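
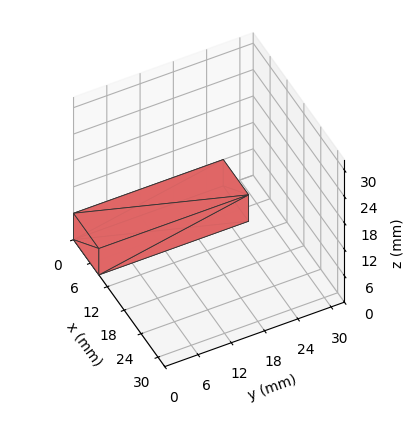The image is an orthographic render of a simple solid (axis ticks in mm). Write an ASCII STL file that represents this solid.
Reading the render: the shape is a rectangular box, roughly 9 × 27 mm footprint and 6 mm tall (dimensions read to the nearest mm from the axis ticks). For the STL, each face is triangulated and given an outward normal.

solid part
  facet normal 0.0000 0.0000 -1.0000
    outer loop
      vertex 9.0 27.0 0.0
      vertex 9.0 0.0 0.0
      vertex 0.0 0.0 0.0
    endloop
  endfacet
  facet normal 0.0000 0.0000 -1.0000
    outer loop
      vertex 0.0 27.0 0.0
      vertex 9.0 27.0 0.0
      vertex 0.0 0.0 0.0
    endloop
  endfacet
  facet normal 0.0000 0.0000 1.0000
    outer loop
      vertex 0.0 0.0 6.0
      vertex 9.0 0.0 6.0
      vertex 9.0 27.0 6.0
    endloop
  endfacet
  facet normal 0.0000 0.0000 1.0000
    outer loop
      vertex 0.0 0.0 6.0
      vertex 9.0 27.0 6.0
      vertex 0.0 27.0 6.0
    endloop
  endfacet
  facet normal 0.0000 -1.0000 0.0000
    outer loop
      vertex 0.0 0.0 0.0
      vertex 9.0 0.0 0.0
      vertex 9.0 0.0 6.0
    endloop
  endfacet
  facet normal 0.0000 -1.0000 0.0000
    outer loop
      vertex 0.0 0.0 0.0
      vertex 9.0 0.0 6.0
      vertex 0.0 0.0 6.0
    endloop
  endfacet
  facet normal 0.0000 1.0000 0.0000
    outer loop
      vertex 9.0 27.0 6.0
      vertex 9.0 27.0 0.0
      vertex 0.0 27.0 0.0
    endloop
  endfacet
  facet normal 0.0000 1.0000 0.0000
    outer loop
      vertex 0.0 27.0 6.0
      vertex 9.0 27.0 6.0
      vertex 0.0 27.0 0.0
    endloop
  endfacet
  facet normal -1.0000 0.0000 0.0000
    outer loop
      vertex 0.0 27.0 6.0
      vertex 0.0 27.0 0.0
      vertex 0.0 0.0 0.0
    endloop
  endfacet
  facet normal -1.0000 0.0000 0.0000
    outer loop
      vertex 0.0 0.0 6.0
      vertex 0.0 27.0 6.0
      vertex 0.0 0.0 0.0
    endloop
  endfacet
  facet normal 1.0000 0.0000 0.0000
    outer loop
      vertex 9.0 0.0 0.0
      vertex 9.0 27.0 0.0
      vertex 9.0 27.0 6.0
    endloop
  endfacet
  facet normal 1.0000 0.0000 0.0000
    outer loop
      vertex 9.0 0.0 0.0
      vertex 9.0 27.0 6.0
      vertex 9.0 0.0 6.0
    endloop
  endfacet
endsolid part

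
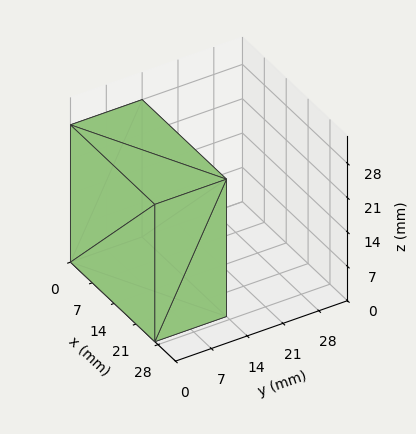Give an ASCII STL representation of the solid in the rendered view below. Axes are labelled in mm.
Reading the render: the shape is a rectangular box, roughly 27 × 14 mm footprint and 28 mm tall (dimensions read to the nearest mm from the axis ticks). For the STL, each face is triangulated and given an outward normal.

solid part
  facet normal 0.0000 0.0000 -1.0000
    outer loop
      vertex 27.000 14.000 0.000
      vertex 27.000 0.000 0.000
      vertex 0.000 0.000 0.000
    endloop
  endfacet
  facet normal 0.0000 0.0000 -1.0000
    outer loop
      vertex 0.000 14.000 0.000
      vertex 27.000 14.000 0.000
      vertex 0.000 0.000 0.000
    endloop
  endfacet
  facet normal 0.0000 0.0000 1.0000
    outer loop
      vertex 0.000 0.000 28.000
      vertex 27.000 0.000 28.000
      vertex 27.000 14.000 28.000
    endloop
  endfacet
  facet normal 0.0000 0.0000 1.0000
    outer loop
      vertex 0.000 0.000 28.000
      vertex 27.000 14.000 28.000
      vertex 0.000 14.000 28.000
    endloop
  endfacet
  facet normal 0.0000 -1.0000 0.0000
    outer loop
      vertex 0.000 0.000 0.000
      vertex 27.000 0.000 0.000
      vertex 27.000 0.000 28.000
    endloop
  endfacet
  facet normal 0.0000 -1.0000 0.0000
    outer loop
      vertex 0.000 0.000 0.000
      vertex 27.000 0.000 28.000
      vertex 0.000 0.000 28.000
    endloop
  endfacet
  facet normal 0.0000 1.0000 0.0000
    outer loop
      vertex 27.000 14.000 28.000
      vertex 27.000 14.000 0.000
      vertex 0.000 14.000 0.000
    endloop
  endfacet
  facet normal 0.0000 1.0000 0.0000
    outer loop
      vertex 0.000 14.000 28.000
      vertex 27.000 14.000 28.000
      vertex 0.000 14.000 0.000
    endloop
  endfacet
  facet normal -1.0000 0.0000 0.0000
    outer loop
      vertex 0.000 14.000 28.000
      vertex 0.000 14.000 0.000
      vertex 0.000 0.000 0.000
    endloop
  endfacet
  facet normal -1.0000 0.0000 0.0000
    outer loop
      vertex 0.000 0.000 28.000
      vertex 0.000 14.000 28.000
      vertex 0.000 0.000 0.000
    endloop
  endfacet
  facet normal 1.0000 0.0000 0.0000
    outer loop
      vertex 27.000 0.000 0.000
      vertex 27.000 14.000 0.000
      vertex 27.000 14.000 28.000
    endloop
  endfacet
  facet normal 1.0000 0.0000 0.0000
    outer loop
      vertex 27.000 0.000 0.000
      vertex 27.000 14.000 28.000
      vertex 27.000 0.000 28.000
    endloop
  endfacet
endsolid part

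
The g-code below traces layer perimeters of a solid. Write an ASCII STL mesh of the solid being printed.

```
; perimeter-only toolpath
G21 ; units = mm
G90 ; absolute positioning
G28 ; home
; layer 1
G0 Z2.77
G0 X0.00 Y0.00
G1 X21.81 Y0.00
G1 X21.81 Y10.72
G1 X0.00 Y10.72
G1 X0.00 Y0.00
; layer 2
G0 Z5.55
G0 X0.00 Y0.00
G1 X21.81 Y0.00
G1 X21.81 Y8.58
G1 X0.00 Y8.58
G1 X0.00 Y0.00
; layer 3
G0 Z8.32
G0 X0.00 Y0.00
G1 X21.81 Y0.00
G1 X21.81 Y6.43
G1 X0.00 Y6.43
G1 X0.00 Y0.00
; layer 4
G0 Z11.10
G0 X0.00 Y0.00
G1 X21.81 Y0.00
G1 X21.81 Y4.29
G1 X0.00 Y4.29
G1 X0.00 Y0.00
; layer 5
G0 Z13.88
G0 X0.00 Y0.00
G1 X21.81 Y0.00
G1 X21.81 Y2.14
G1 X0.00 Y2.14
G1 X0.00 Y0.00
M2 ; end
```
solid part
  facet normal 0.0000 0.0000 -1.0000
    outer loop
      vertex 21.81 12.87 0.00
      vertex 21.81 0.00 0.00
      vertex 0.00 0.00 0.00
    endloop
  endfacet
  facet normal 0.0000 0.0000 -1.0000
    outer loop
      vertex 0.00 12.87 0.00
      vertex 21.81 12.87 0.00
      vertex 0.00 0.00 0.00
    endloop
  endfacet
  facet normal 0.0000 -1.0000 0.0000
    outer loop
      vertex 0.00 0.00 0.00
      vertex 21.81 0.00 0.00
      vertex 21.81 0.00 16.65
    endloop
  endfacet
  facet normal 0.0000 -1.0000 0.0000
    outer loop
      vertex 0.00 0.00 0.00
      vertex 21.81 0.00 16.65
      vertex 0.00 0.00 16.65
    endloop
  endfacet
  facet normal 0.0000 0.7912 0.6116
    outer loop
      vertex 0.00 0.00 16.65
      vertex 21.81 0.00 16.65
      vertex 21.81 12.87 0.00
    endloop
  endfacet
  facet normal 0.0000 0.7912 0.6116
    outer loop
      vertex 0.00 0.00 16.65
      vertex 21.81 12.87 0.00
      vertex 0.00 12.87 0.00
    endloop
  endfacet
  facet normal -1.0000 0.0000 0.0000
    outer loop
      vertex 0.00 0.00 16.65
      vertex 0.00 12.87 0.00
      vertex 0.00 0.00 0.00
    endloop
  endfacet
  facet normal 1.0000 0.0000 0.0000
    outer loop
      vertex 21.81 0.00 0.00
      vertex 21.81 12.87 0.00
      vertex 21.81 0.00 16.65
    endloop
  endfacet
endsolid part

The G0 Z moves step by Δz≈2.77 mm. The G1 loops shrink linearly with z, so the solid tapers from its base footprint up to z≈16.6. Closing with a flat bottom cap and the tapered top and triangulating gives 8 facets — a wedge (ramp): 21.8 × 12.9 mm base, rising to 16.6 mm along the y=0 edge and sloping linearly to z=0 at y=12.9.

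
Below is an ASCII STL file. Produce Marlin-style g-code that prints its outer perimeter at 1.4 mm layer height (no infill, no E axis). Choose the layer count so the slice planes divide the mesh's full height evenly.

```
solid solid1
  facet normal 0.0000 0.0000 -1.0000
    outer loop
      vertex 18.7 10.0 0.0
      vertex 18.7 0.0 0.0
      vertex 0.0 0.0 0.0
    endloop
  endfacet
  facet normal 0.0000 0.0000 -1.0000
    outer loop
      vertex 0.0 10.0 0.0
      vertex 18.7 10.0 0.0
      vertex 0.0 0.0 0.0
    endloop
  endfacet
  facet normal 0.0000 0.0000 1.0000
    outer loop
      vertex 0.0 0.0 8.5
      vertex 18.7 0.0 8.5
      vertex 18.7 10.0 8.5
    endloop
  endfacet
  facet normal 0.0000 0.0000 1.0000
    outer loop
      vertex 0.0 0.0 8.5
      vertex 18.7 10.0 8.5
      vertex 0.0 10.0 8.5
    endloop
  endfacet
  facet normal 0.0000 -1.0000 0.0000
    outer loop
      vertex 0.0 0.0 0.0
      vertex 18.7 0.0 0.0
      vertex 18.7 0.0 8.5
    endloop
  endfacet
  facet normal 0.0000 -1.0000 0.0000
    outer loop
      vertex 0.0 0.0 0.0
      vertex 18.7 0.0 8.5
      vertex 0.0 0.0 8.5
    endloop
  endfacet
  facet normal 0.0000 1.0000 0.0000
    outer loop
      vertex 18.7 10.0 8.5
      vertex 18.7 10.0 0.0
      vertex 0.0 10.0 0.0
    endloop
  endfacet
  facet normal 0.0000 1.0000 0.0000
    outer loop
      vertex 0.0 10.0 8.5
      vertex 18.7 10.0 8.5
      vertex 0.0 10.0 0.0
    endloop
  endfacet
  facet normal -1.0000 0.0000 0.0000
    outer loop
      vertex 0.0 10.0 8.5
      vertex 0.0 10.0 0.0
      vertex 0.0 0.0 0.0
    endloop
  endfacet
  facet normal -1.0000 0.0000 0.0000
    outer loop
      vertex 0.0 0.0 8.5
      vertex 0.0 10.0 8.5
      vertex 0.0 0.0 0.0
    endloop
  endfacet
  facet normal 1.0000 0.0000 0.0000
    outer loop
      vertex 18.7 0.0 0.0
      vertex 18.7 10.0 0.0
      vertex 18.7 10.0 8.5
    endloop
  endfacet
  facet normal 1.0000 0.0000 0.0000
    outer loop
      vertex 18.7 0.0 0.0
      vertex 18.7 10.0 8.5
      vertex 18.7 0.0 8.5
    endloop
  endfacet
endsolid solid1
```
; perimeter-only toolpath
G21 ; units = mm
G90 ; absolute positioning
G28 ; home
; layer 1
G0 Z1.4
G0 X0.0 Y0.0
G1 X18.7 Y0.0
G1 X18.7 Y10.0
G1 X0.0 Y10.0
G1 X0.0 Y0.0
; layer 2
G0 Z2.8
G0 X0.0 Y0.0
G1 X18.7 Y0.0
G1 X18.7 Y10.0
G1 X0.0 Y10.0
G1 X0.0 Y0.0
; layer 3
G0 Z4.2
G0 X0.0 Y0.0
G1 X18.7 Y0.0
G1 X18.7 Y10.0
G1 X0.0 Y10.0
G1 X0.0 Y0.0
; layer 4
G0 Z5.7
G0 X0.0 Y0.0
G1 X18.7 Y0.0
G1 X18.7 Y10.0
G1 X0.0 Y10.0
G1 X0.0 Y0.0
; layer 5
G0 Z7.1
G0 X0.0 Y0.0
G1 X18.7 Y0.0
G1 X18.7 Y10.0
G1 X0.0 Y10.0
G1 X0.0 Y0.0
; layer 6
G0 Z8.5
G0 X0.0 Y0.0
G1 X18.7 Y0.0
G1 X18.7 Y10.0
G1 X0.0 Y10.0
G1 X0.0 Y0.0
M2 ; end

The solid is a rectangular box, roughly 18.7 × 10 mm footprint and 8.5 mm tall. Slicing at Δz = 1.4 mm — 6 equal slices spanning the solid's height, so layer i sits at z = i·h/6 — gives 6 non-empty perimeters. Each is a 4-segment closed polygon; G0 lifts to the layer z and rapids to the start vertex, then G1 traces the edges.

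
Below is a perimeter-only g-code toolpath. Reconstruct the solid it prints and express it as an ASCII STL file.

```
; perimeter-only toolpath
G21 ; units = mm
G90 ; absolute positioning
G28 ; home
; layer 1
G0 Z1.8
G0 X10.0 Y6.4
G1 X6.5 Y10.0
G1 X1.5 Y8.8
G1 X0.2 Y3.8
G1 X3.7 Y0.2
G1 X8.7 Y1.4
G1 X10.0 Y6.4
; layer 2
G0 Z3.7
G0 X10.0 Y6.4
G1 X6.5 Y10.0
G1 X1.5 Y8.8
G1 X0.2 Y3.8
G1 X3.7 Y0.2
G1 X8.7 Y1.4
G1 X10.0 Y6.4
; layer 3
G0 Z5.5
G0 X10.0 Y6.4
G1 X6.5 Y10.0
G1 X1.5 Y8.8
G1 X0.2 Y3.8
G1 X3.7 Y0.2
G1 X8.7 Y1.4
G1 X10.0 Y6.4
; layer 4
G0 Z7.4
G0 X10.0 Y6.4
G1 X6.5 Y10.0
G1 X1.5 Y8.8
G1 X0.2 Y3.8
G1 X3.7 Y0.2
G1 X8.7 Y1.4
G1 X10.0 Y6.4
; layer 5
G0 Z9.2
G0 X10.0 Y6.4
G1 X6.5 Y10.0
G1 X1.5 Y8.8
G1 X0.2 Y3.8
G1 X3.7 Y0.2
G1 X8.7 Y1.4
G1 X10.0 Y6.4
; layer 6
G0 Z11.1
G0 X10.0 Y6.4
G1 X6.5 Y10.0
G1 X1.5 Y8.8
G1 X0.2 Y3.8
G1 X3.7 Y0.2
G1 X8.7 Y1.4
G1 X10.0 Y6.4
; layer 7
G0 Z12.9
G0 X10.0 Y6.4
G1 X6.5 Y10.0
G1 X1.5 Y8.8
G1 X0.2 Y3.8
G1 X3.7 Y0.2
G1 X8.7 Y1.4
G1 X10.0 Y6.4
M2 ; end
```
solid part
  facet normal 0.0000 0.0000 -1.0000
    outer loop
      vertex 1.5 8.8 0.0
      vertex 6.5 10.0 0.0
      vertex 10.0 6.4 0.0
    endloop
  endfacet
  facet normal 0.0000 0.0000 -1.0000
    outer loop
      vertex 0.2 3.8 0.0
      vertex 1.5 8.8 0.0
      vertex 10.0 6.4 0.0
    endloop
  endfacet
  facet normal 0.0000 0.0000 -1.0000
    outer loop
      vertex 3.7 0.2 0.0
      vertex 0.2 3.8 0.0
      vertex 10.0 6.4 0.0
    endloop
  endfacet
  facet normal 0.0000 0.0000 -1.0000
    outer loop
      vertex 8.7 1.4 0.0
      vertex 3.7 0.2 0.0
      vertex 10.0 6.4 0.0
    endloop
  endfacet
  facet normal 0.0000 0.0000 1.0000
    outer loop
      vertex 10.0 6.4 12.9
      vertex 6.5 10.0 12.9
      vertex 1.5 8.8 12.9
    endloop
  endfacet
  facet normal 0.0000 0.0000 1.0000
    outer loop
      vertex 10.0 6.4 12.9
      vertex 1.5 8.8 12.9
      vertex 0.2 3.8 12.9
    endloop
  endfacet
  facet normal 0.0000 0.0000 1.0000
    outer loop
      vertex 10.0 6.4 12.9
      vertex 0.2 3.8 12.9
      vertex 3.7 0.2 12.9
    endloop
  endfacet
  facet normal 0.0000 0.0000 1.0000
    outer loop
      vertex 10.0 6.4 12.9
      vertex 3.7 0.2 12.9
      vertex 8.7 1.4 12.9
    endloop
  endfacet
  facet normal 0.7170 0.6971 0.0000
    outer loop
      vertex 10.0 6.4 0.0
      vertex 6.5 10.0 0.0
      vertex 6.5 10.0 12.9
    endloop
  endfacet
  facet normal 0.7170 0.6971 0.0000
    outer loop
      vertex 10.0 6.4 0.0
      vertex 6.5 10.0 12.9
      vertex 10.0 6.4 12.9
    endloop
  endfacet
  facet normal -0.2334 0.9724 0.0000
    outer loop
      vertex 6.5 10.0 0.0
      vertex 1.5 8.8 0.0
      vertex 1.5 8.8 12.9
    endloop
  endfacet
  facet normal -0.2334 0.9724 0.0000
    outer loop
      vertex 6.5 10.0 0.0
      vertex 1.5 8.8 12.9
      vertex 6.5 10.0 12.9
    endloop
  endfacet
  facet normal -0.9678 0.2516 0.0000
    outer loop
      vertex 1.5 8.8 0.0
      vertex 0.2 3.8 0.0
      vertex 0.2 3.8 12.9
    endloop
  endfacet
  facet normal -0.9678 0.2516 0.0000
    outer loop
      vertex 1.5 8.8 0.0
      vertex 0.2 3.8 12.9
      vertex 1.5 8.8 12.9
    endloop
  endfacet
  facet normal -0.7170 -0.6971 0.0000
    outer loop
      vertex 0.2 3.8 0.0
      vertex 3.7 0.2 0.0
      vertex 3.7 0.2 12.9
    endloop
  endfacet
  facet normal -0.7170 -0.6971 0.0000
    outer loop
      vertex 0.2 3.8 0.0
      vertex 3.7 0.2 12.9
      vertex 0.2 3.8 12.9
    endloop
  endfacet
  facet normal 0.2334 -0.9724 0.0000
    outer loop
      vertex 3.7 0.2 0.0
      vertex 8.7 1.4 0.0
      vertex 8.7 1.4 12.9
    endloop
  endfacet
  facet normal 0.2334 -0.9724 0.0000
    outer loop
      vertex 3.7 0.2 0.0
      vertex 8.7 1.4 12.9
      vertex 3.7 0.2 12.9
    endloop
  endfacet
  facet normal 0.9678 -0.2516 0.0000
    outer loop
      vertex 8.7 1.4 0.0
      vertex 10.0 6.4 0.0
      vertex 10.0 6.4 12.9
    endloop
  endfacet
  facet normal 0.9678 -0.2516 0.0000
    outer loop
      vertex 8.7 1.4 0.0
      vertex 10.0 6.4 12.9
      vertex 8.7 1.4 12.9
    endloop
  endfacet
endsolid part

The G0 Z moves step by Δz≈1.8 mm. Every layer's G1 loop is the same polygon, so the solid is a straight extrusion of it from z=0 to z≈12.9. Closing with flat bottom and top caps and triangulating gives 20 facets — a regular 6-sided prism (a cylinder approximated with 6 flat sides), circumscribed radius ≈ 5.1 mm, height ≈ 12.9 mm.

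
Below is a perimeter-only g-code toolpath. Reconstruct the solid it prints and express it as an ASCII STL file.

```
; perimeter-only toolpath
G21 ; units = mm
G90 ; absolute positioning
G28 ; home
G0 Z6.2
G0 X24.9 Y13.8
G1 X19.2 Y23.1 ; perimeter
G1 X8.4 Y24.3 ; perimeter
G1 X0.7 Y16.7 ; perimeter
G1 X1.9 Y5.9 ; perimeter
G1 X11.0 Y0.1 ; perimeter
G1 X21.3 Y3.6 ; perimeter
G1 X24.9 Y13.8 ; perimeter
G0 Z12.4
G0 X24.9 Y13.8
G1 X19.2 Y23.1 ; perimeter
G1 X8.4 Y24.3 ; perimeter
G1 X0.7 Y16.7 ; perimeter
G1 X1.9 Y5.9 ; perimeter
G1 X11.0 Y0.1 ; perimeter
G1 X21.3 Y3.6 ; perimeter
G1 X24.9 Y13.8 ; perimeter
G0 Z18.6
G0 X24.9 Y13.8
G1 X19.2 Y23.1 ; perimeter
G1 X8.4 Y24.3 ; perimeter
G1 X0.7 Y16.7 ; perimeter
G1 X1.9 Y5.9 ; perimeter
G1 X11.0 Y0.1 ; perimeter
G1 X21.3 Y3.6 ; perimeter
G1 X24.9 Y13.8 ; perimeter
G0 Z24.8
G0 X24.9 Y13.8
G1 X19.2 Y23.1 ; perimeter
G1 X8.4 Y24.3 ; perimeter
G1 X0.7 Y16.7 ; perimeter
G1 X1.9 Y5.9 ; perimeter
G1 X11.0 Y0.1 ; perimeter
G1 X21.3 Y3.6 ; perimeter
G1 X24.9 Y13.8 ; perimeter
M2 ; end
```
solid part
  facet normal 0.0000 0.0000 -1.0000
    outer loop
      vertex 8.4 24.3 0.0
      vertex 19.2 23.1 0.0
      vertex 24.9 13.8 0.0
    endloop
  endfacet
  facet normal 0.0000 0.0000 -1.0000
    outer loop
      vertex 0.7 16.7 0.0
      vertex 8.4 24.3 0.0
      vertex 24.9 13.8 0.0
    endloop
  endfacet
  facet normal 0.0000 0.0000 -1.0000
    outer loop
      vertex 1.9 5.9 0.0
      vertex 0.7 16.7 0.0
      vertex 24.9 13.8 0.0
    endloop
  endfacet
  facet normal 0.0000 0.0000 -1.0000
    outer loop
      vertex 11.0 0.1 0.0
      vertex 1.9 5.9 0.0
      vertex 24.9 13.8 0.0
    endloop
  endfacet
  facet normal 0.0000 0.0000 -1.0000
    outer loop
      vertex 21.3 3.6 0.0
      vertex 11.0 0.1 0.0
      vertex 24.9 13.8 0.0
    endloop
  endfacet
  facet normal 0.0000 0.0000 1.0000
    outer loop
      vertex 24.9 13.8 24.8
      vertex 19.2 23.1 24.8
      vertex 8.4 24.3 24.8
    endloop
  endfacet
  facet normal 0.0000 0.0000 1.0000
    outer loop
      vertex 24.9 13.8 24.8
      vertex 8.4 24.3 24.8
      vertex 0.7 16.7 24.8
    endloop
  endfacet
  facet normal 0.0000 0.0000 1.0000
    outer loop
      vertex 24.9 13.8 24.8
      vertex 0.7 16.7 24.8
      vertex 1.9 5.9 24.8
    endloop
  endfacet
  facet normal 0.0000 0.0000 1.0000
    outer loop
      vertex 24.9 13.8 24.8
      vertex 1.9 5.9 24.8
      vertex 11.0 0.1 24.8
    endloop
  endfacet
  facet normal 0.0000 0.0000 1.0000
    outer loop
      vertex 24.9 13.8 24.8
      vertex 11.0 0.1 24.8
      vertex 21.3 3.6 24.8
    endloop
  endfacet
  facet normal 0.8526 0.5226 0.0000
    outer loop
      vertex 24.9 13.8 0.0
      vertex 19.2 23.1 0.0
      vertex 19.2 23.1 24.8
    endloop
  endfacet
  facet normal 0.8526 0.5226 0.0000
    outer loop
      vertex 24.9 13.8 0.0
      vertex 19.2 23.1 24.8
      vertex 24.9 13.8 24.8
    endloop
  endfacet
  facet normal 0.1104 0.9939 0.0000
    outer loop
      vertex 19.2 23.1 0.0
      vertex 8.4 24.3 0.0
      vertex 8.4 24.3 24.8
    endloop
  endfacet
  facet normal 0.1104 0.9939 0.0000
    outer loop
      vertex 19.2 23.1 0.0
      vertex 8.4 24.3 24.8
      vertex 19.2 23.1 24.8
    endloop
  endfacet
  facet normal -0.7025 0.7117 0.0000
    outer loop
      vertex 8.4 24.3 0.0
      vertex 0.7 16.7 0.0
      vertex 0.7 16.7 24.8
    endloop
  endfacet
  facet normal -0.7025 0.7117 0.0000
    outer loop
      vertex 8.4 24.3 0.0
      vertex 0.7 16.7 24.8
      vertex 8.4 24.3 24.8
    endloop
  endfacet
  facet normal -0.9939 -0.1104 0.0000
    outer loop
      vertex 0.7 16.7 0.0
      vertex 1.9 5.9 0.0
      vertex 1.9 5.9 24.8
    endloop
  endfacet
  facet normal -0.9939 -0.1104 0.0000
    outer loop
      vertex 0.7 16.7 0.0
      vertex 1.9 5.9 24.8
      vertex 0.7 16.7 24.8
    endloop
  endfacet
  facet normal -0.5375 -0.8433 0.0000
    outer loop
      vertex 1.9 5.9 0.0
      vertex 11.0 0.1 0.0
      vertex 11.0 0.1 24.8
    endloop
  endfacet
  facet normal -0.5375 -0.8433 0.0000
    outer loop
      vertex 1.9 5.9 0.0
      vertex 11.0 0.1 24.8
      vertex 1.9 5.9 24.8
    endloop
  endfacet
  facet normal 0.3217 -0.9468 0.0000
    outer loop
      vertex 11.0 0.1 0.0
      vertex 21.3 3.6 0.0
      vertex 21.3 3.6 24.8
    endloop
  endfacet
  facet normal 0.3217 -0.9468 0.0000
    outer loop
      vertex 11.0 0.1 0.0
      vertex 21.3 3.6 24.8
      vertex 11.0 0.1 24.8
    endloop
  endfacet
  facet normal 0.9430 -0.3328 0.0000
    outer loop
      vertex 21.3 3.6 0.0
      vertex 24.9 13.8 0.0
      vertex 24.9 13.8 24.8
    endloop
  endfacet
  facet normal 0.9430 -0.3328 0.0000
    outer loop
      vertex 21.3 3.6 0.0
      vertex 24.9 13.8 24.8
      vertex 21.3 3.6 24.8
    endloop
  endfacet
endsolid part

The G0 Z moves step by Δz≈6.2 mm. Every layer's G1 loop is the same polygon, so the solid is a straight extrusion of it from z=0 to z≈24.8. Closing with flat bottom and top caps and triangulating gives 24 facets — a regular 7-sided prism (a cylinder approximated with 7 flat sides), circumscribed radius ≈ 12.5 mm, height ≈ 24.8 mm.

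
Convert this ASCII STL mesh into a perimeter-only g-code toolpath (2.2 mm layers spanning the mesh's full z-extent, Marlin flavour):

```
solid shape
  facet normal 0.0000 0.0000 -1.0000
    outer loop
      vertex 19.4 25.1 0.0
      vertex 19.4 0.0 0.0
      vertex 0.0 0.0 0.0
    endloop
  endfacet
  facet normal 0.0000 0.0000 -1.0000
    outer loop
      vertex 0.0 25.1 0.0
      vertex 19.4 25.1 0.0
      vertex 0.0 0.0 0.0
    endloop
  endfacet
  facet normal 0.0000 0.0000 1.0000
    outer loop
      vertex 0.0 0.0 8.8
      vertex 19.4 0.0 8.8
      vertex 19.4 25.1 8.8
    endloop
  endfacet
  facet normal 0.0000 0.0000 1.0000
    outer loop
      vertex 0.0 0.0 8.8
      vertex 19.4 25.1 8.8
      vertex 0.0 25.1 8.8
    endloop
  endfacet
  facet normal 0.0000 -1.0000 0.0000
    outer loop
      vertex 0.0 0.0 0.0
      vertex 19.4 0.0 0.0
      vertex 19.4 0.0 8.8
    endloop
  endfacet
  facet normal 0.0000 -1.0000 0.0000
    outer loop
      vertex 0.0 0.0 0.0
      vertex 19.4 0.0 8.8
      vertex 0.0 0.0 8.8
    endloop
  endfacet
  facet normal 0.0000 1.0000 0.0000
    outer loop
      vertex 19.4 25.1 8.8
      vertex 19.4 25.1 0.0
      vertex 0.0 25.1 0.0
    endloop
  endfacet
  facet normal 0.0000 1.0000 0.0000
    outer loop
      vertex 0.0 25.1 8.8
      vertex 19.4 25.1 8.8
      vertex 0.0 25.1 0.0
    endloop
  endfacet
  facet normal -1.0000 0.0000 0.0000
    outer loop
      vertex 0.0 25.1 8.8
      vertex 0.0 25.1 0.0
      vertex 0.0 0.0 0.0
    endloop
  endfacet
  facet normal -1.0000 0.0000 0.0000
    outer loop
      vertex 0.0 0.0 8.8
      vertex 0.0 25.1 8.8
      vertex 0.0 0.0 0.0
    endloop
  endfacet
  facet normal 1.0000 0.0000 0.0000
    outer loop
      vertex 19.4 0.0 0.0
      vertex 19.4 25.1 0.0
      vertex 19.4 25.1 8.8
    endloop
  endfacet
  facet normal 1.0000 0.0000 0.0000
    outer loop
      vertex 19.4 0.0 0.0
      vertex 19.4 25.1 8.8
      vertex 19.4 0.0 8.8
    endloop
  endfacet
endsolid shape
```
; perimeter-only toolpath
G21 ; units = mm
G90 ; absolute positioning
G28 ; home
; layer 1
G0 Z2.2
G0 X0.0 Y0.0
G1 X19.4 Y0.0
G1 X19.4 Y25.1
G1 X0.0 Y25.1
G1 X0.0 Y0.0
; layer 2
G0 Z4.4
G0 X0.0 Y0.0
G1 X19.4 Y0.0
G1 X19.4 Y25.1
G1 X0.0 Y25.1
G1 X0.0 Y0.0
; layer 3
G0 Z6.6
G0 X0.0 Y0.0
G1 X19.4 Y0.0
G1 X19.4 Y25.1
G1 X0.0 Y25.1
G1 X0.0 Y0.0
; layer 4
G0 Z8.8
G0 X0.0 Y0.0
G1 X19.4 Y0.0
G1 X19.4 Y25.1
G1 X0.0 Y25.1
G1 X0.0 Y0.0
M2 ; end

The solid is a rectangular box, roughly 19.4 × 25.1 mm footprint and 8.8 mm tall. Slicing at Δz = 2.2 mm — 4 equal slices spanning the solid's height, so layer i sits at z = i·h/4 — gives 4 non-empty perimeters. Each is a 4-segment closed polygon; G0 lifts to the layer z and rapids to the start vertex, then G1 traces the edges.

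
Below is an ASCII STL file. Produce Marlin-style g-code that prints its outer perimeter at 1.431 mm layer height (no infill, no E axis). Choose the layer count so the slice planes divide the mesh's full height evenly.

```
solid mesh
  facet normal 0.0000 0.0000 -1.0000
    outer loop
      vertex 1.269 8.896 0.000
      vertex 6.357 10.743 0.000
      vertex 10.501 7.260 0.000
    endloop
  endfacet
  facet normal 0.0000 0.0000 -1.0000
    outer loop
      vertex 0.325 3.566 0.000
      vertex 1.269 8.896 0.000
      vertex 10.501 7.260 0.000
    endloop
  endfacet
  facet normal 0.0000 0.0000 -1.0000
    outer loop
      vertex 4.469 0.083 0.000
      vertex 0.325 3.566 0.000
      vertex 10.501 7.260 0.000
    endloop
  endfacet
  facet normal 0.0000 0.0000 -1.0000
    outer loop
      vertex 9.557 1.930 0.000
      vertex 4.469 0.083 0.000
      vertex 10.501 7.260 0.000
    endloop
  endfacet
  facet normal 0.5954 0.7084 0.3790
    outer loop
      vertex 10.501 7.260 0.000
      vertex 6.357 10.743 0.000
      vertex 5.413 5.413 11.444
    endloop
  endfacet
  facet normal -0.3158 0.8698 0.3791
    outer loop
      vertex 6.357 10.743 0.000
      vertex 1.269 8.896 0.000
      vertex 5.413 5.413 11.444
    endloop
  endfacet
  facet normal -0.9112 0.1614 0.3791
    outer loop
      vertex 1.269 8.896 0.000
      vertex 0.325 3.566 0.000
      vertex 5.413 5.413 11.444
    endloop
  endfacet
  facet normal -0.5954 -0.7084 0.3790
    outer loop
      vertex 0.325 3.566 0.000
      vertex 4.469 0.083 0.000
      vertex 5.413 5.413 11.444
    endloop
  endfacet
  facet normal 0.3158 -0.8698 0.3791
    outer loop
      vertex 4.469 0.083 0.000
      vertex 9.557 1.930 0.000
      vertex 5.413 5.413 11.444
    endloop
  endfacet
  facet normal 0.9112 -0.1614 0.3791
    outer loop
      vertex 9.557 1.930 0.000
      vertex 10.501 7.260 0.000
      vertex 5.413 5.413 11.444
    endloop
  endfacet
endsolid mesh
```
; perimeter-only toolpath
G21 ; units = mm
G90 ; absolute positioning
G28 ; home
; layer 1
G0 Z1.431
G0 X9.865 Y7.029
G1 X6.239 Y10.077
G1 X1.787 Y8.461
G1 X0.961 Y3.797
G1 X4.587 Y0.749
G1 X9.039 Y2.365
G1 X9.865 Y7.029
; layer 2
G0 Z2.861
G0 X9.229 Y6.798
G1 X6.121 Y9.410
G1 X2.305 Y8.025
G1 X1.597 Y4.028
G1 X4.705 Y1.415
G1 X8.521 Y2.801
G1 X9.229 Y6.798
; layer 3
G0 Z4.292
G0 X8.593 Y6.567
G1 X6.003 Y8.744
G1 X2.823 Y7.590
G1 X2.233 Y4.259
G1 X4.823 Y2.082
G1 X8.003 Y3.236
G1 X8.593 Y6.567
; layer 4
G0 Z5.722
G0 X7.957 Y6.337
G1 X5.885 Y8.078
G1 X3.341 Y7.155
G1 X2.869 Y4.489
G1 X4.941 Y2.748
G1 X7.485 Y3.671
G1 X7.957 Y6.337
; layer 5
G0 Z7.153
G0 X7.321 Y6.106
G1 X5.767 Y7.412
G1 X3.859 Y6.719
G1 X3.505 Y4.720
G1 X5.059 Y3.414
G1 X6.967 Y4.107
G1 X7.321 Y6.106
; layer 6
G0 Z8.583
G0 X6.685 Y5.875
G1 X5.649 Y6.745
G1 X4.377 Y6.284
G1 X4.141 Y4.951
G1 X5.177 Y4.080
G1 X6.449 Y4.542
G1 X6.685 Y5.875
; layer 7
G0 Z10.014
G0 X6.049 Y5.644
G1 X5.531 Y6.079
G1 X4.895 Y5.848
G1 X4.777 Y5.182
G1 X5.295 Y4.747
G1 X5.931 Y4.978
G1 X6.049 Y5.644
M2 ; end

The solid is a regular 6-sided pyramid, base circumscribed radius ≈ 5.41 mm, apex at z ≈ 11.4 mm. Slicing at Δz = 1.431 mm — 8 equal slices spanning the solid's height, so layer i sits at z = i·h/8 — gives 7 non-empty perimeters. Each is a 6-segment closed polygon; G0 lifts to the layer z and rapids to the start vertex, then G1 traces the edges. The cross-section shrinks linearly with z (the slice at the apex is degenerate and omitted).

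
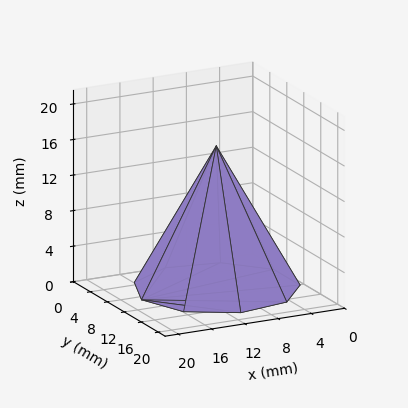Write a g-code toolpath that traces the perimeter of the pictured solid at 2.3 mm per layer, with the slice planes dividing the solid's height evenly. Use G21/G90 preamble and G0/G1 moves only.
Reading the render: the shape is a regular 9-sided pyramid, base circumscribed radius ≈ 9 mm, apex at z ≈ 16 mm (dimensions read to the nearest mm from the axis ticks). For the g-code, the solid's height is divided into equal slices at the stated Δz and each level perimeter traced with G1 moves after a G0 lift.

; perimeter-only toolpath
G21 ; units = mm
G90 ; absolute positioning
G28 ; home
; layer 1
G0 Z2.3
G0 X16.7 Y9.0
G1 X14.9 Y14.0
G1 X10.4 Y16.6
G1 X5.1 Y15.7
G1 X1.7 Y11.7
G1 X1.7 Y6.3
G1 X5.1 Y2.3
G1 X10.4 Y1.4
G1 X14.9 Y4.0
G1 X16.7 Y9.0
; layer 2
G0 Z4.6
G0 X15.4 Y9.0
G1 X13.9 Y13.1
G1 X10.1 Y15.4
G1 X5.8 Y14.6
G1 X2.9 Y11.2
G1 X2.9 Y6.8
G1 X5.8 Y3.4
G1 X10.1 Y2.6
G1 X13.9 Y4.9
G1 X15.4 Y9.0
; layer 3
G0 Z6.9
G0 X14.1 Y9.0
G1 X12.9 Y12.3
G1 X9.9 Y14.1
G1 X6.4 Y13.5
G1 X4.1 Y10.8
G1 X4.1 Y7.2
G1 X6.4 Y4.5
G1 X9.9 Y3.9
G1 X12.9 Y5.7
G1 X14.1 Y9.0
; layer 4
G0 Z9.1
G0 X12.9 Y9.0
G1 X12.0 Y11.5
G1 X9.7 Y12.8
G1 X7.1 Y12.3
G1 X5.4 Y10.3
G1 X5.4 Y7.7
G1 X7.1 Y5.7
G1 X9.7 Y5.2
G1 X12.0 Y6.5
G1 X12.9 Y9.0
; layer 5
G0 Z11.4
G0 X11.6 Y9.0
G1 X11.0 Y10.7
G1 X9.5 Y11.5
G1 X7.7 Y11.2
G1 X6.6 Y9.9
G1 X6.6 Y8.1
G1 X7.7 Y6.8
G1 X9.5 Y6.5
G1 X11.0 Y7.3
G1 X11.6 Y9.0
; layer 6
G0 Z13.7
G0 X10.3 Y9.0
G1 X10.0 Y9.8
G1 X9.2 Y10.3
G1 X8.4 Y10.1
G1 X7.8 Y9.4
G1 X7.8 Y8.6
G1 X8.4 Y7.9
G1 X9.2 Y7.7
G1 X10.0 Y8.2
G1 X10.3 Y9.0
M2 ; end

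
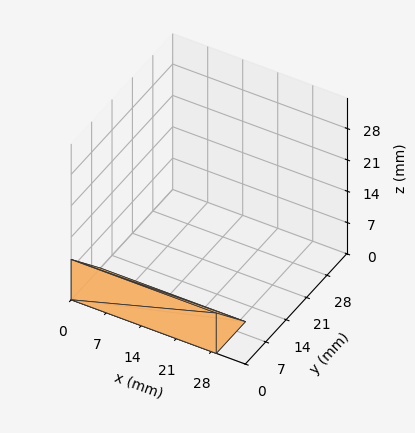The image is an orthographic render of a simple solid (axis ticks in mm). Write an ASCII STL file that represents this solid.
Reading the render: the shape is a wedge (ramp): 29 × 10 mm base, rising to 9 mm along the y=0 edge and sloping linearly to z=0 at y=10 (dimensions read to the nearest mm from the axis ticks). For the STL, each face is triangulated and given an outward normal.

solid part
  facet normal 0.0000 0.0000 -1.0000
    outer loop
      vertex 29.0 10.0 0.0
      vertex 29.0 0.0 0.0
      vertex 0.0 0.0 0.0
    endloop
  endfacet
  facet normal 0.0000 0.0000 -1.0000
    outer loop
      vertex 0.0 10.0 0.0
      vertex 29.0 10.0 0.0
      vertex 0.0 0.0 0.0
    endloop
  endfacet
  facet normal 0.0000 -1.0000 0.0000
    outer loop
      vertex 0.0 0.0 0.0
      vertex 29.0 0.0 0.0
      vertex 29.0 0.0 9.0
    endloop
  endfacet
  facet normal 0.0000 -1.0000 0.0000
    outer loop
      vertex 0.0 0.0 0.0
      vertex 29.0 0.0 9.0
      vertex 0.0 0.0 9.0
    endloop
  endfacet
  facet normal 0.0000 0.6690 0.7433
    outer loop
      vertex 0.0 0.0 9.0
      vertex 29.0 0.0 9.0
      vertex 29.0 10.0 0.0
    endloop
  endfacet
  facet normal 0.0000 0.6690 0.7433
    outer loop
      vertex 0.0 0.0 9.0
      vertex 29.0 10.0 0.0
      vertex 0.0 10.0 0.0
    endloop
  endfacet
  facet normal -1.0000 0.0000 0.0000
    outer loop
      vertex 0.0 0.0 9.0
      vertex 0.0 10.0 0.0
      vertex 0.0 0.0 0.0
    endloop
  endfacet
  facet normal 1.0000 0.0000 0.0000
    outer loop
      vertex 29.0 0.0 0.0
      vertex 29.0 10.0 0.0
      vertex 29.0 0.0 9.0
    endloop
  endfacet
endsolid part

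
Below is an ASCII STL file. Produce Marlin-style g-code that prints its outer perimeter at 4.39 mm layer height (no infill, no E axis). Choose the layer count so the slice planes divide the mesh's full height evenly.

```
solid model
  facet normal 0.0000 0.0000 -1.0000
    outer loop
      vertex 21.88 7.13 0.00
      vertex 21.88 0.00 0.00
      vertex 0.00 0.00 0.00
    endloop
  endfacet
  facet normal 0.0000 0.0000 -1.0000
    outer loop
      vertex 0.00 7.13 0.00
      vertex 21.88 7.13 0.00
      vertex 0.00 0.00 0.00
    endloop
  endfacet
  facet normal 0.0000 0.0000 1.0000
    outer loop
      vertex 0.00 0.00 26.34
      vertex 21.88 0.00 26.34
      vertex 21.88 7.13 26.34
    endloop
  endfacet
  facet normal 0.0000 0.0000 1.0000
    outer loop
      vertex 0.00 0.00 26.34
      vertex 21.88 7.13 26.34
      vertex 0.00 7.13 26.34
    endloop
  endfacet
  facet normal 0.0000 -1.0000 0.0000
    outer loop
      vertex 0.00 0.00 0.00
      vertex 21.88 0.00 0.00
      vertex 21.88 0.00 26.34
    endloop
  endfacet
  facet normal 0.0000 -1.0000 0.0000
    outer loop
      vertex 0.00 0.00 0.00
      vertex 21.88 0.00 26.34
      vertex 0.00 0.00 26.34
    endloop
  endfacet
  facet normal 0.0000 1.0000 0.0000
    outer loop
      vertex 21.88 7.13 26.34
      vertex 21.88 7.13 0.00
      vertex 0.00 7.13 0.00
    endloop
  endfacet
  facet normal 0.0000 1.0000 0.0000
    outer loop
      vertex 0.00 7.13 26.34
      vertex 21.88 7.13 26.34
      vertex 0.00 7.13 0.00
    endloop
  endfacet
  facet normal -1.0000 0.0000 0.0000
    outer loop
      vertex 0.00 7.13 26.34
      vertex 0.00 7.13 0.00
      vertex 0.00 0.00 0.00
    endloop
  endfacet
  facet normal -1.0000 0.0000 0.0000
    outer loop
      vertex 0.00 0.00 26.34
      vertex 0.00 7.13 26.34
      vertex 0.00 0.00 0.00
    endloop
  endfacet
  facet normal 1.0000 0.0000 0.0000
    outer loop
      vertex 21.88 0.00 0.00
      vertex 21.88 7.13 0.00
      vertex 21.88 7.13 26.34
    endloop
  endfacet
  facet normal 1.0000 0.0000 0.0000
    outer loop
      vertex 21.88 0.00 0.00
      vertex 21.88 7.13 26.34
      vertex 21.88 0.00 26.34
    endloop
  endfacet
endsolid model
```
; perimeter-only toolpath
G21 ; units = mm
G90 ; absolute positioning
G28 ; home
; layer 1
G0 Z4.39
G0 X0.00 Y0.00
G1 X21.88 Y0.00
G1 X21.88 Y7.13
G1 X0.00 Y7.13
G1 X0.00 Y0.00
; layer 2
G0 Z8.78
G0 X0.00 Y0.00
G1 X21.88 Y0.00
G1 X21.88 Y7.13
G1 X0.00 Y7.13
G1 X0.00 Y0.00
; layer 3
G0 Z13.17
G0 X0.00 Y0.00
G1 X21.88 Y0.00
G1 X21.88 Y7.13
G1 X0.00 Y7.13
G1 X0.00 Y0.00
; layer 4
G0 Z17.56
G0 X0.00 Y0.00
G1 X21.88 Y0.00
G1 X21.88 Y7.13
G1 X0.00 Y7.13
G1 X0.00 Y0.00
; layer 5
G0 Z21.95
G0 X0.00 Y0.00
G1 X21.88 Y0.00
G1 X21.88 Y7.13
G1 X0.00 Y7.13
G1 X0.00 Y0.00
; layer 6
G0 Z26.34
G0 X0.00 Y0.00
G1 X21.88 Y0.00
G1 X21.88 Y7.13
G1 X0.00 Y7.13
G1 X0.00 Y0.00
M2 ; end

The solid is a rectangular box, roughly 21.9 × 7.13 mm footprint and 26.3 mm tall. Slicing at Δz = 4.39 mm — 6 equal slices spanning the solid's height, so layer i sits at z = i·h/6 — gives 6 non-empty perimeters. Each is a 4-segment closed polygon; G0 lifts to the layer z and rapids to the start vertex, then G1 traces the edges.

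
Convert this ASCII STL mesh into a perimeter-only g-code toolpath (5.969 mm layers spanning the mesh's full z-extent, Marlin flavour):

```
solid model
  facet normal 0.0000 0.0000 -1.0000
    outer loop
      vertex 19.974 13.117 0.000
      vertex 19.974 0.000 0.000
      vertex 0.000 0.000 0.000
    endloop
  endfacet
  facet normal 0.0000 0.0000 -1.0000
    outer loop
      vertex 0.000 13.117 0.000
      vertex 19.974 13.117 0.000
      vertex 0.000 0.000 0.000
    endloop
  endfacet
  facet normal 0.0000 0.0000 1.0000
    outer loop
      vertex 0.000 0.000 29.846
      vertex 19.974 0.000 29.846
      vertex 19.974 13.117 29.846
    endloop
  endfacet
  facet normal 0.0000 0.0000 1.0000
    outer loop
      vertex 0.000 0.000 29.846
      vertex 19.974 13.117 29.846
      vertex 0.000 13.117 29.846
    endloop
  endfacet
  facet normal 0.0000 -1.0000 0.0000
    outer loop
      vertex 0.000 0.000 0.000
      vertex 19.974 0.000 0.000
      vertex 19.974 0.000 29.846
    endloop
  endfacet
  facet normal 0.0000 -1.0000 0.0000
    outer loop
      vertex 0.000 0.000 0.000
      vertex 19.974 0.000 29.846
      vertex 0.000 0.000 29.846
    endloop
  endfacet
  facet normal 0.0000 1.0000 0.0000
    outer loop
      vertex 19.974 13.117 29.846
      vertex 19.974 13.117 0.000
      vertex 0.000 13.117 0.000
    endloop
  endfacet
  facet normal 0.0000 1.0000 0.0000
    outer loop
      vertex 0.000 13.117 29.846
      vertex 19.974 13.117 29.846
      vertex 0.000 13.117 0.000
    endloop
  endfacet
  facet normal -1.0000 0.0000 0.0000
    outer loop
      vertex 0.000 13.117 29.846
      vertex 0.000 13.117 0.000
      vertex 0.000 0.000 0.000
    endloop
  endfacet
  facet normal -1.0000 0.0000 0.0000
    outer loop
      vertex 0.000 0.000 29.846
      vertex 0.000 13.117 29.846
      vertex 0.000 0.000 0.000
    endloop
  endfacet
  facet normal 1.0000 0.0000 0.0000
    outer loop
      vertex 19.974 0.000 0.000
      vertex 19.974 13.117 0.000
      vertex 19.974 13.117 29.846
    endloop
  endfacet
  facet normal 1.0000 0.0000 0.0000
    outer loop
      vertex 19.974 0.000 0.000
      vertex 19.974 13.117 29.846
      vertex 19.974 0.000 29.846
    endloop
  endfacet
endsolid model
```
; perimeter-only toolpath
G21 ; units = mm
G90 ; absolute positioning
G28 ; home
; layer 1
G0 Z5.969
G0 X0.000 Y0.000
G1 X19.974 Y0.000
G1 X19.974 Y13.117
G1 X0.000 Y13.117
G1 X0.000 Y0.000
; layer 2
G0 Z11.938
G0 X0.000 Y0.000
G1 X19.974 Y0.000
G1 X19.974 Y13.117
G1 X0.000 Y13.117
G1 X0.000 Y0.000
; layer 3
G0 Z17.908
G0 X0.000 Y0.000
G1 X19.974 Y0.000
G1 X19.974 Y13.117
G1 X0.000 Y13.117
G1 X0.000 Y0.000
; layer 4
G0 Z23.877
G0 X0.000 Y0.000
G1 X19.974 Y0.000
G1 X19.974 Y13.117
G1 X0.000 Y13.117
G1 X0.000 Y0.000
; layer 5
G0 Z29.846
G0 X0.000 Y0.000
G1 X19.974 Y0.000
G1 X19.974 Y13.117
G1 X0.000 Y13.117
G1 X0.000 Y0.000
M2 ; end

The solid is a rectangular box, roughly 20 × 13.1 mm footprint and 29.8 mm tall. Slicing at Δz = 5.969 mm — 5 equal slices spanning the solid's height, so layer i sits at z = i·h/5 — gives 5 non-empty perimeters. Each is a 4-segment closed polygon; G0 lifts to the layer z and rapids to the start vertex, then G1 traces the edges.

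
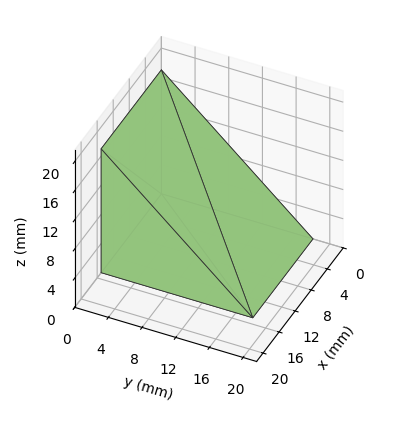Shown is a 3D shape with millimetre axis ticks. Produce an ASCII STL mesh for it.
Reading the render: the shape is a wedge (ramp): 15 × 18 mm base, rising to 17 mm along the y=0 edge and sloping linearly to z=0 at y=18 (dimensions read to the nearest mm from the axis ticks). For the STL, each face is triangulated and given an outward normal.

solid part
  facet normal 0.0000 0.0000 -1.0000
    outer loop
      vertex 15.0 18.0 0.0
      vertex 15.0 0.0 0.0
      vertex 0.0 0.0 0.0
    endloop
  endfacet
  facet normal 0.0000 0.0000 -1.0000
    outer loop
      vertex 0.0 18.0 0.0
      vertex 15.0 18.0 0.0
      vertex 0.0 0.0 0.0
    endloop
  endfacet
  facet normal 0.0000 -1.0000 0.0000
    outer loop
      vertex 0.0 0.0 0.0
      vertex 15.0 0.0 0.0
      vertex 15.0 0.0 17.0
    endloop
  endfacet
  facet normal 0.0000 -1.0000 0.0000
    outer loop
      vertex 0.0 0.0 0.0
      vertex 15.0 0.0 17.0
      vertex 0.0 0.0 17.0
    endloop
  endfacet
  facet normal 0.0000 0.6866 0.7270
    outer loop
      vertex 0.0 0.0 17.0
      vertex 15.0 0.0 17.0
      vertex 15.0 18.0 0.0
    endloop
  endfacet
  facet normal 0.0000 0.6866 0.7270
    outer loop
      vertex 0.0 0.0 17.0
      vertex 15.0 18.0 0.0
      vertex 0.0 18.0 0.0
    endloop
  endfacet
  facet normal -1.0000 0.0000 0.0000
    outer loop
      vertex 0.0 0.0 17.0
      vertex 0.0 18.0 0.0
      vertex 0.0 0.0 0.0
    endloop
  endfacet
  facet normal 1.0000 0.0000 0.0000
    outer loop
      vertex 15.0 0.0 0.0
      vertex 15.0 18.0 0.0
      vertex 15.0 0.0 17.0
    endloop
  endfacet
endsolid part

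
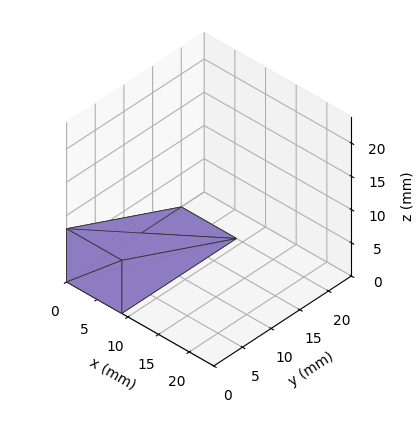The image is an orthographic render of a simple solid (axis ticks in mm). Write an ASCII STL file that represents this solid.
Reading the render: the shape is a wedge (ramp): 9 × 20 mm base, rising to 8 mm along the y=0 edge and sloping linearly to z=0 at y=20 (dimensions read to the nearest mm from the axis ticks). For the STL, each face is triangulated and given an outward normal.

solid part
  facet normal 0.0000 0.0000 -1.0000
    outer loop
      vertex 9.00 20.00 0.00
      vertex 9.00 0.00 0.00
      vertex 0.00 0.00 0.00
    endloop
  endfacet
  facet normal 0.0000 0.0000 -1.0000
    outer loop
      vertex 0.00 20.00 0.00
      vertex 9.00 20.00 0.00
      vertex 0.00 0.00 0.00
    endloop
  endfacet
  facet normal 0.0000 -1.0000 0.0000
    outer loop
      vertex 0.00 0.00 0.00
      vertex 9.00 0.00 0.00
      vertex 9.00 0.00 8.00
    endloop
  endfacet
  facet normal 0.0000 -1.0000 0.0000
    outer loop
      vertex 0.00 0.00 0.00
      vertex 9.00 0.00 8.00
      vertex 0.00 0.00 8.00
    endloop
  endfacet
  facet normal 0.0000 0.3714 0.9285
    outer loop
      vertex 0.00 0.00 8.00
      vertex 9.00 0.00 8.00
      vertex 9.00 20.00 0.00
    endloop
  endfacet
  facet normal 0.0000 0.3714 0.9285
    outer loop
      vertex 0.00 0.00 8.00
      vertex 9.00 20.00 0.00
      vertex 0.00 20.00 0.00
    endloop
  endfacet
  facet normal -1.0000 0.0000 0.0000
    outer loop
      vertex 0.00 0.00 8.00
      vertex 0.00 20.00 0.00
      vertex 0.00 0.00 0.00
    endloop
  endfacet
  facet normal 1.0000 0.0000 0.0000
    outer loop
      vertex 9.00 0.00 0.00
      vertex 9.00 20.00 0.00
      vertex 9.00 0.00 8.00
    endloop
  endfacet
endsolid part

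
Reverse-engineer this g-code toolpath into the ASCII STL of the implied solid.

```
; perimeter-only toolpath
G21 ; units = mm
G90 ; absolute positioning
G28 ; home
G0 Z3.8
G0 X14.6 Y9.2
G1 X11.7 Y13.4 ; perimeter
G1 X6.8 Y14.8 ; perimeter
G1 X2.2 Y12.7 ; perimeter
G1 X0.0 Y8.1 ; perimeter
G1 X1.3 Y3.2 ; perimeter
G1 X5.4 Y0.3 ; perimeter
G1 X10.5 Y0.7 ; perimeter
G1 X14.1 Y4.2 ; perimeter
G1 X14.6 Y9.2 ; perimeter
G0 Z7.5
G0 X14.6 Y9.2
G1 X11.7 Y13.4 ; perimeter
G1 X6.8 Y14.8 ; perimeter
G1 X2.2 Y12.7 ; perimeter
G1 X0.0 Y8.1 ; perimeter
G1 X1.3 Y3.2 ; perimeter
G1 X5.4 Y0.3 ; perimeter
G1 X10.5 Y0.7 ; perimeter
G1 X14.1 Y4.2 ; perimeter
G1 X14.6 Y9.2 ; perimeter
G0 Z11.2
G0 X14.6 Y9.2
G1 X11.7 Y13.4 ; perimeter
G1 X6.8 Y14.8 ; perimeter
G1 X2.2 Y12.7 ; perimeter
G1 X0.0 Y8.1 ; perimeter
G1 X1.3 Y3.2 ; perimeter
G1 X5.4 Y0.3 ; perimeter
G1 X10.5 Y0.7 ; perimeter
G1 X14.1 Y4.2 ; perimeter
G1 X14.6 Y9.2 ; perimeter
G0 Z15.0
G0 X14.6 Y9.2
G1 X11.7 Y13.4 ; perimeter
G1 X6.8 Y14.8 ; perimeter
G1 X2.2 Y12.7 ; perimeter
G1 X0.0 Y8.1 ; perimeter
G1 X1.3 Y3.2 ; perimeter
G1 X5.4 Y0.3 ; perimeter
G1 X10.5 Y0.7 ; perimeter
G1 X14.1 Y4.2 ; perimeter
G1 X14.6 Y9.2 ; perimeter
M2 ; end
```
solid part
  facet normal 0.0000 0.0000 -1.0000
    outer loop
      vertex 6.8 14.8 0.0
      vertex 11.7 13.4 0.0
      vertex 14.6 9.2 0.0
    endloop
  endfacet
  facet normal 0.0000 0.0000 -1.0000
    outer loop
      vertex 2.2 12.7 0.0
      vertex 6.8 14.8 0.0
      vertex 14.6 9.2 0.0
    endloop
  endfacet
  facet normal 0.0000 0.0000 -1.0000
    outer loop
      vertex 0.0 8.1 0.0
      vertex 2.2 12.7 0.0
      vertex 14.6 9.2 0.0
    endloop
  endfacet
  facet normal 0.0000 0.0000 -1.0000
    outer loop
      vertex 1.3 3.2 0.0
      vertex 0.0 8.1 0.0
      vertex 14.6 9.2 0.0
    endloop
  endfacet
  facet normal 0.0000 0.0000 -1.0000
    outer loop
      vertex 5.4 0.3 0.0
      vertex 1.3 3.2 0.0
      vertex 14.6 9.2 0.0
    endloop
  endfacet
  facet normal 0.0000 0.0000 -1.0000
    outer loop
      vertex 10.5 0.7 0.0
      vertex 5.4 0.3 0.0
      vertex 14.6 9.2 0.0
    endloop
  endfacet
  facet normal 0.0000 0.0000 -1.0000
    outer loop
      vertex 14.1 4.2 0.0
      vertex 10.5 0.7 0.0
      vertex 14.6 9.2 0.0
    endloop
  endfacet
  facet normal 0.0000 0.0000 1.0000
    outer loop
      vertex 14.6 9.2 15.0
      vertex 11.7 13.4 15.0
      vertex 6.8 14.8 15.0
    endloop
  endfacet
  facet normal 0.0000 0.0000 1.0000
    outer loop
      vertex 14.6 9.2 15.0
      vertex 6.8 14.8 15.0
      vertex 2.2 12.7 15.0
    endloop
  endfacet
  facet normal 0.0000 0.0000 1.0000
    outer loop
      vertex 14.6 9.2 15.0
      vertex 2.2 12.7 15.0
      vertex 0.0 8.1 15.0
    endloop
  endfacet
  facet normal 0.0000 0.0000 1.0000
    outer loop
      vertex 14.6 9.2 15.0
      vertex 0.0 8.1 15.0
      vertex 1.3 3.2 15.0
    endloop
  endfacet
  facet normal 0.0000 0.0000 1.0000
    outer loop
      vertex 14.6 9.2 15.0
      vertex 1.3 3.2 15.0
      vertex 5.4 0.3 15.0
    endloop
  endfacet
  facet normal 0.0000 0.0000 1.0000
    outer loop
      vertex 14.6 9.2 15.0
      vertex 5.4 0.3 15.0
      vertex 10.5 0.7 15.0
    endloop
  endfacet
  facet normal 0.0000 0.0000 1.0000
    outer loop
      vertex 14.6 9.2 15.0
      vertex 10.5 0.7 15.0
      vertex 14.1 4.2 15.0
    endloop
  endfacet
  facet normal 0.8229 0.5682 0.0000
    outer loop
      vertex 14.6 9.2 0.0
      vertex 11.7 13.4 0.0
      vertex 11.7 13.4 15.0
    endloop
  endfacet
  facet normal 0.8229 0.5682 0.0000
    outer loop
      vertex 14.6 9.2 0.0
      vertex 11.7 13.4 15.0
      vertex 14.6 9.2 15.0
    endloop
  endfacet
  facet normal 0.2747 0.9615 0.0000
    outer loop
      vertex 11.7 13.4 0.0
      vertex 6.8 14.8 0.0
      vertex 6.8 14.8 15.0
    endloop
  endfacet
  facet normal 0.2747 0.9615 0.0000
    outer loop
      vertex 11.7 13.4 0.0
      vertex 6.8 14.8 15.0
      vertex 11.7 13.4 15.0
    endloop
  endfacet
  facet normal -0.4153 0.9097 0.0000
    outer loop
      vertex 6.8 14.8 0.0
      vertex 2.2 12.7 0.0
      vertex 2.2 12.7 15.0
    endloop
  endfacet
  facet normal -0.4153 0.9097 0.0000
    outer loop
      vertex 6.8 14.8 0.0
      vertex 2.2 12.7 15.0
      vertex 6.8 14.8 15.0
    endloop
  endfacet
  facet normal -0.9021 0.4315 0.0000
    outer loop
      vertex 2.2 12.7 0.0
      vertex 0.0 8.1 0.0
      vertex 0.0 8.1 15.0
    endloop
  endfacet
  facet normal -0.9021 0.4315 0.0000
    outer loop
      vertex 2.2 12.7 0.0
      vertex 0.0 8.1 15.0
      vertex 2.2 12.7 15.0
    endloop
  endfacet
  facet normal -0.9666 -0.2564 0.0000
    outer loop
      vertex 0.0 8.1 0.0
      vertex 1.3 3.2 0.0
      vertex 1.3 3.2 15.0
    endloop
  endfacet
  facet normal -0.9666 -0.2564 0.0000
    outer loop
      vertex 0.0 8.1 0.0
      vertex 1.3 3.2 15.0
      vertex 0.0 8.1 15.0
    endloop
  endfacet
  facet normal -0.5775 -0.8164 0.0000
    outer loop
      vertex 1.3 3.2 0.0
      vertex 5.4 0.3 0.0
      vertex 5.4 0.3 15.0
    endloop
  endfacet
  facet normal -0.5775 -0.8164 0.0000
    outer loop
      vertex 1.3 3.2 0.0
      vertex 5.4 0.3 15.0
      vertex 1.3 3.2 15.0
    endloop
  endfacet
  facet normal 0.0782 -0.9969 0.0000
    outer loop
      vertex 5.4 0.3 0.0
      vertex 10.5 0.7 0.0
      vertex 10.5 0.7 15.0
    endloop
  endfacet
  facet normal 0.0782 -0.9969 0.0000
    outer loop
      vertex 5.4 0.3 0.0
      vertex 10.5 0.7 15.0
      vertex 5.4 0.3 15.0
    endloop
  endfacet
  facet normal 0.6971 -0.7170 0.0000
    outer loop
      vertex 10.5 0.7 0.0
      vertex 14.1 4.2 0.0
      vertex 14.1 4.2 15.0
    endloop
  endfacet
  facet normal 0.6971 -0.7170 0.0000
    outer loop
      vertex 10.5 0.7 0.0
      vertex 14.1 4.2 15.0
      vertex 10.5 0.7 15.0
    endloop
  endfacet
  facet normal 0.9950 -0.0995 0.0000
    outer loop
      vertex 14.1 4.2 0.0
      vertex 14.6 9.2 0.0
      vertex 14.6 9.2 15.0
    endloop
  endfacet
  facet normal 0.9950 -0.0995 0.0000
    outer loop
      vertex 14.1 4.2 0.0
      vertex 14.6 9.2 15.0
      vertex 14.1 4.2 15.0
    endloop
  endfacet
endsolid part

The G0 Z moves step by Δz≈3.8 mm. Every layer's G1 loop is the same polygon, so the solid is a straight extrusion of it from z=0 to z≈15. Closing with flat bottom and top caps and triangulating gives 32 facets — a regular 9-sided prism (a cylinder approximated with 9 flat sides), circumscribed radius ≈ 7.4 mm, height ≈ 15 mm.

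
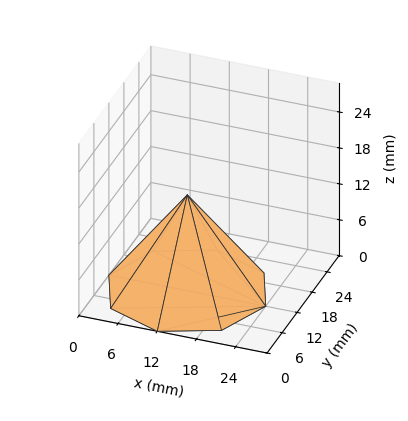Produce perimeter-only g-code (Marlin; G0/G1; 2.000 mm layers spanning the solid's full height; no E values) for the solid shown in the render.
Reading the render: the shape is a regular 8-sided pyramid, base circumscribed radius ≈ 12 mm, apex at z ≈ 16 mm (dimensions read to the nearest mm from the axis ticks). For the g-code, the solid's height is divided into equal slices at the stated Δz and each level perimeter traced with G1 moves after a G0 lift.

; perimeter-only toolpath
G21 ; units = mm
G90 ; absolute positioning
G28 ; home
; layer 1
G0 Z2.000
G0 X22.500 Y12.000
G1 X19.424 Y19.424
G1 X12.000 Y22.500
G1 X4.576 Y19.424
G1 X1.500 Y12.000
G1 X4.576 Y4.576
G1 X12.000 Y1.500
G1 X19.424 Y4.576
G1 X22.500 Y12.000
; layer 2
G0 Z4.000
G0 X21.000 Y12.000
G1 X18.364 Y18.364
G1 X12.000 Y21.000
G1 X5.636 Y18.364
G1 X3.000 Y12.000
G1 X5.636 Y5.636
G1 X12.000 Y3.000
G1 X18.364 Y5.636
G1 X21.000 Y12.000
; layer 3
G0 Z6.000
G0 X19.500 Y12.000
G1 X17.303 Y17.303
G1 X12.000 Y19.500
G1 X6.697 Y17.303
G1 X4.500 Y12.000
G1 X6.697 Y6.697
G1 X12.000 Y4.500
G1 X17.303 Y6.697
G1 X19.500 Y12.000
; layer 4
G0 Z8.000
G0 X18.000 Y12.000
G1 X16.242 Y16.242
G1 X12.000 Y18.000
G1 X7.758 Y16.242
G1 X6.000 Y12.000
G1 X7.758 Y7.758
G1 X12.000 Y6.000
G1 X16.242 Y7.758
G1 X18.000 Y12.000
; layer 5
G0 Z10.000
G0 X16.500 Y12.000
G1 X15.182 Y15.182
G1 X12.000 Y16.500
G1 X8.818 Y15.182
G1 X7.500 Y12.000
G1 X8.818 Y8.818
G1 X12.000 Y7.500
G1 X15.182 Y8.818
G1 X16.500 Y12.000
; layer 6
G0 Z12.000
G0 X15.000 Y12.000
G1 X14.121 Y14.121
G1 X12.000 Y15.000
G1 X9.879 Y14.121
G1 X9.000 Y12.000
G1 X9.879 Y9.879
G1 X12.000 Y9.000
G1 X14.121 Y9.879
G1 X15.000 Y12.000
; layer 7
G0 Z14.000
G0 X13.500 Y12.000
G1 X13.061 Y13.061
G1 X12.000 Y13.500
G1 X10.939 Y13.061
G1 X10.500 Y12.000
G1 X10.939 Y10.939
G1 X12.000 Y10.500
G1 X13.061 Y10.939
G1 X13.500 Y12.000
M2 ; end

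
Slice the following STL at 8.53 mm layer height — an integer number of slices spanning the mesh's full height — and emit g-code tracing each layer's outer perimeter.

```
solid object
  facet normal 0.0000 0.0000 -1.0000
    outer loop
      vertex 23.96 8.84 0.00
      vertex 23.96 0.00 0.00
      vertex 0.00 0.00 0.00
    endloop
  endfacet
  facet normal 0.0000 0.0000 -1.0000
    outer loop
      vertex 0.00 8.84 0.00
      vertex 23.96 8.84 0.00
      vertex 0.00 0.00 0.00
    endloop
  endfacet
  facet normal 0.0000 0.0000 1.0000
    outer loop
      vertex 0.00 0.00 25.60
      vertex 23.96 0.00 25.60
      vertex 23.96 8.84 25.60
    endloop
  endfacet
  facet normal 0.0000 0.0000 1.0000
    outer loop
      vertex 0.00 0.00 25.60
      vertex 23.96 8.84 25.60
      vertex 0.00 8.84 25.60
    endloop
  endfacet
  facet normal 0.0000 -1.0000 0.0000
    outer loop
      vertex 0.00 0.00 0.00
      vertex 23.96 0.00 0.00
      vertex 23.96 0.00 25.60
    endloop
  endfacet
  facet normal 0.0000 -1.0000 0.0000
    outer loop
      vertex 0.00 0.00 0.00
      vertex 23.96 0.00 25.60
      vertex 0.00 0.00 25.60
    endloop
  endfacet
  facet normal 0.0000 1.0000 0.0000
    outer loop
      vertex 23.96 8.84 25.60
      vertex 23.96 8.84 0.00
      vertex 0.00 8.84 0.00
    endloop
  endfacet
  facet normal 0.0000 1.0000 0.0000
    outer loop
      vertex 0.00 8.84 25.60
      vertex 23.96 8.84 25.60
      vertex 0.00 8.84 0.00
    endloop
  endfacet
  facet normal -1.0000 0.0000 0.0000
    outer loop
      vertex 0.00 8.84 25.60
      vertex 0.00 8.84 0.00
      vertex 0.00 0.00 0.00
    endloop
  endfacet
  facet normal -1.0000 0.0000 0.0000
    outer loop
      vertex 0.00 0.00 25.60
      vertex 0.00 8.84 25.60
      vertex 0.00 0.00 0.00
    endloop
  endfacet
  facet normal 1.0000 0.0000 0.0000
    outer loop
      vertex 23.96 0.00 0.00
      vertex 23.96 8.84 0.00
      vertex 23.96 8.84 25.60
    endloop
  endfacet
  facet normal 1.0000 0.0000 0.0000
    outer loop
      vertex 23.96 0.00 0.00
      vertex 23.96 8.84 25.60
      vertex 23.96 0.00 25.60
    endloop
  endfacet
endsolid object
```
; perimeter-only toolpath
G21 ; units = mm
G90 ; absolute positioning
G28 ; home
; layer 1
G0 Z8.53
G0 X0.00 Y0.00
G1 X23.96 Y0.00
G1 X23.96 Y8.84
G1 X0.00 Y8.84
G1 X0.00 Y0.00
; layer 2
G0 Z17.07
G0 X0.00 Y0.00
G1 X23.96 Y0.00
G1 X23.96 Y8.84
G1 X0.00 Y8.84
G1 X0.00 Y0.00
; layer 3
G0 Z25.60
G0 X0.00 Y0.00
G1 X23.96 Y0.00
G1 X23.96 Y8.84
G1 X0.00 Y8.84
G1 X0.00 Y0.00
M2 ; end

The solid is a rectangular box, roughly 24 × 8.84 mm footprint and 25.6 mm tall. Slicing at Δz = 8.53 mm — 3 equal slices spanning the solid's height, so layer i sits at z = i·h/3 — gives 3 non-empty perimeters. Each is a 4-segment closed polygon; G0 lifts to the layer z and rapids to the start vertex, then G1 traces the edges.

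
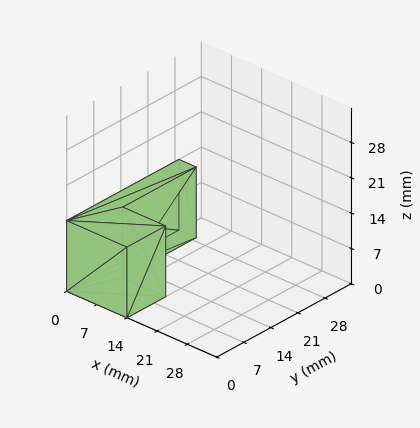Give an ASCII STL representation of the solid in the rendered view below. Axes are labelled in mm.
Reading the render: the shape is an L-shaped prism: outer 14 × 29 mm, arm thicknesses ≈ 10 mm (horizontal) and 4 mm (vertical), extruded 14 mm in z (dimensions read to the nearest mm from the axis ticks). For the STL, each face is triangulated and given an outward normal.

solid part
  facet normal 0.0000 0.0000 -1.0000
    outer loop
      vertex 14.0 10.0 0.0
      vertex 14.0 0.0 0.0
      vertex 0.0 0.0 0.0
    endloop
  endfacet
  facet normal 0.0000 0.0000 -1.0000
    outer loop
      vertex 4.0 10.0 0.0
      vertex 14.0 10.0 0.0
      vertex 0.0 0.0 0.0
    endloop
  endfacet
  facet normal 0.0000 0.0000 -1.0000
    outer loop
      vertex 4.0 29.0 0.0
      vertex 4.0 10.0 0.0
      vertex 0.0 0.0 0.0
    endloop
  endfacet
  facet normal 0.0000 0.0000 -1.0000
    outer loop
      vertex 0.0 29.0 0.0
      vertex 4.0 29.0 0.0
      vertex 0.0 0.0 0.0
    endloop
  endfacet
  facet normal 0.0000 0.0000 1.0000
    outer loop
      vertex 0.0 0.0 14.0
      vertex 14.0 0.0 14.0
      vertex 14.0 10.0 14.0
    endloop
  endfacet
  facet normal 0.0000 0.0000 1.0000
    outer loop
      vertex 0.0 0.0 14.0
      vertex 14.0 10.0 14.0
      vertex 4.0 10.0 14.0
    endloop
  endfacet
  facet normal 0.0000 0.0000 1.0000
    outer loop
      vertex 0.0 0.0 14.0
      vertex 4.0 10.0 14.0
      vertex 4.0 29.0 14.0
    endloop
  endfacet
  facet normal 0.0000 0.0000 1.0000
    outer loop
      vertex 0.0 0.0 14.0
      vertex 4.0 29.0 14.0
      vertex 0.0 29.0 14.0
    endloop
  endfacet
  facet normal 0.0000 -1.0000 0.0000
    outer loop
      vertex 0.0 0.0 0.0
      vertex 14.0 0.0 0.0
      vertex 14.0 0.0 14.0
    endloop
  endfacet
  facet normal 0.0000 -1.0000 0.0000
    outer loop
      vertex 0.0 0.0 0.0
      vertex 14.0 0.0 14.0
      vertex 0.0 0.0 14.0
    endloop
  endfacet
  facet normal 1.0000 0.0000 0.0000
    outer loop
      vertex 14.0 0.0 0.0
      vertex 14.0 10.0 0.0
      vertex 14.0 10.0 14.0
    endloop
  endfacet
  facet normal 1.0000 0.0000 0.0000
    outer loop
      vertex 14.0 0.0 0.0
      vertex 14.0 10.0 14.0
      vertex 14.0 0.0 14.0
    endloop
  endfacet
  facet normal 0.0000 1.0000 0.0000
    outer loop
      vertex 14.0 10.0 0.0
      vertex 4.0 10.0 0.0
      vertex 4.0 10.0 14.0
    endloop
  endfacet
  facet normal 0.0000 1.0000 0.0000
    outer loop
      vertex 14.0 10.0 0.0
      vertex 4.0 10.0 14.0
      vertex 14.0 10.0 14.0
    endloop
  endfacet
  facet normal 1.0000 0.0000 0.0000
    outer loop
      vertex 4.0 10.0 0.0
      vertex 4.0 29.0 0.0
      vertex 4.0 29.0 14.0
    endloop
  endfacet
  facet normal 1.0000 0.0000 0.0000
    outer loop
      vertex 4.0 10.0 0.0
      vertex 4.0 29.0 14.0
      vertex 4.0 10.0 14.0
    endloop
  endfacet
  facet normal 0.0000 1.0000 0.0000
    outer loop
      vertex 4.0 29.0 0.0
      vertex 0.0 29.0 0.0
      vertex 0.0 29.0 14.0
    endloop
  endfacet
  facet normal 0.0000 1.0000 0.0000
    outer loop
      vertex 4.0 29.0 0.0
      vertex 0.0 29.0 14.0
      vertex 4.0 29.0 14.0
    endloop
  endfacet
  facet normal -1.0000 0.0000 0.0000
    outer loop
      vertex 0.0 29.0 0.0
      vertex 0.0 0.0 0.0
      vertex 0.0 0.0 14.0
    endloop
  endfacet
  facet normal -1.0000 0.0000 0.0000
    outer loop
      vertex 0.0 29.0 0.0
      vertex 0.0 0.0 14.0
      vertex 0.0 29.0 14.0
    endloop
  endfacet
endsolid part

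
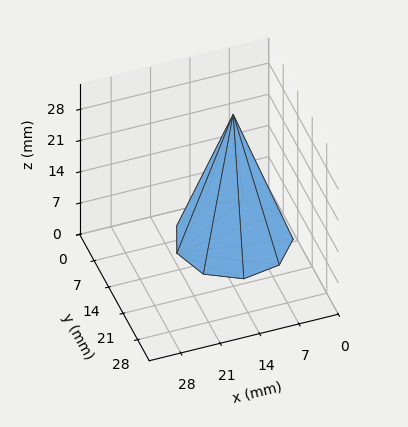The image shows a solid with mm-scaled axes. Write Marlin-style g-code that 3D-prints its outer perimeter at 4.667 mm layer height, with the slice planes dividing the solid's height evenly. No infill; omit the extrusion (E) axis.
Reading the render: the shape is a regular 9-sided pyramid, base circumscribed radius ≈ 10 mm, apex at z ≈ 28 mm (dimensions read to the nearest mm from the axis ticks). For the g-code, the solid's height is divided into equal slices at the stated Δz and each level perimeter traced with G1 moves after a G0 lift.

; perimeter-only toolpath
G21 ; units = mm
G90 ; absolute positioning
G28 ; home
; layer 1
G0 Z4.667
G0 X18.333 Y10.000
G1 X16.383 Y15.357
G1 X11.447 Y18.207
G1 X5.833 Y17.217
G1 X2.169 Y12.850
G1 X2.169 Y7.150
G1 X5.833 Y2.783
G1 X11.447 Y1.793
G1 X16.383 Y4.643
G1 X18.333 Y10.000
; layer 2
G0 Z9.333
G0 X16.667 Y10.000
G1 X15.107 Y14.285
G1 X11.157 Y16.565
G1 X6.667 Y15.773
G1 X3.735 Y12.280
G1 X3.735 Y7.720
G1 X6.667 Y4.227
G1 X11.157 Y3.435
G1 X15.107 Y5.715
G1 X16.667 Y10.000
; layer 3
G0 Z14.000
G0 X15.000 Y10.000
G1 X13.830 Y13.214
G1 X10.868 Y14.924
G1 X7.500 Y14.330
G1 X5.301 Y11.710
G1 X5.301 Y8.290
G1 X7.500 Y5.670
G1 X10.868 Y5.076
G1 X13.830 Y6.786
G1 X15.000 Y10.000
; layer 4
G0 Z18.667
G0 X13.333 Y10.000
G1 X12.553 Y12.143
G1 X10.579 Y13.283
G1 X8.333 Y12.887
G1 X6.868 Y11.140
G1 X6.868 Y8.860
G1 X8.333 Y7.113
G1 X10.579 Y6.717
G1 X12.553 Y7.857
G1 X13.333 Y10.000
; layer 5
G0 Z23.333
G0 X11.667 Y10.000
G1 X11.277 Y11.071
G1 X10.289 Y11.641
G1 X9.167 Y11.443
G1 X8.434 Y10.570
G1 X8.434 Y9.430
G1 X9.167 Y8.557
G1 X10.289 Y8.359
G1 X11.277 Y8.929
G1 X11.667 Y10.000
M2 ; end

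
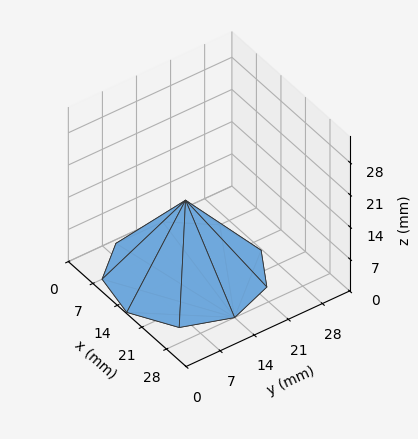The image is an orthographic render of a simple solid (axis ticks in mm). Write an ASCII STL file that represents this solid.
Reading the render: the shape is a regular 9-sided pyramid, base circumscribed radius ≈ 14 mm, apex at z ≈ 16 mm (dimensions read to the nearest mm from the axis ticks). For the STL, each face is triangulated and given an outward normal.

solid part
  facet normal 0.0000 0.0000 -1.0000
    outer loop
      vertex 16.4 27.8 0.0
      vertex 24.7 23.0 0.0
      vertex 28.0 14.0 0.0
    endloop
  endfacet
  facet normal 0.0000 0.0000 -1.0000
    outer loop
      vertex 7.0 26.1 0.0
      vertex 16.4 27.8 0.0
      vertex 28.0 14.0 0.0
    endloop
  endfacet
  facet normal 0.0000 0.0000 -1.0000
    outer loop
      vertex 0.8 18.8 0.0
      vertex 7.0 26.1 0.0
      vertex 28.0 14.0 0.0
    endloop
  endfacet
  facet normal 0.0000 0.0000 -1.0000
    outer loop
      vertex 0.8 9.2 0.0
      vertex 0.8 18.8 0.0
      vertex 28.0 14.0 0.0
    endloop
  endfacet
  facet normal 0.0000 0.0000 -1.0000
    outer loop
      vertex 7.0 1.9 0.0
      vertex 0.8 9.2 0.0
      vertex 28.0 14.0 0.0
    endloop
  endfacet
  facet normal 0.0000 0.0000 -1.0000
    outer loop
      vertex 16.4 0.2 0.0
      vertex 7.0 1.9 0.0
      vertex 28.0 14.0 0.0
    endloop
  endfacet
  facet normal 0.0000 0.0000 -1.0000
    outer loop
      vertex 24.7 5.0 0.0
      vertex 16.4 0.2 0.0
      vertex 28.0 14.0 0.0
    endloop
  endfacet
  facet normal 0.7255 0.2660 0.6348
    outer loop
      vertex 28.0 14.0 0.0
      vertex 24.7 23.0 0.0
      vertex 14.0 14.0 16.0
    endloop
  endfacet
  facet normal 0.3868 0.6688 0.6349
    outer loop
      vertex 24.7 23.0 0.0
      vertex 16.4 27.8 0.0
      vertex 14.0 14.0 16.0
    endloop
  endfacet
  facet normal -0.1375 0.7602 0.6350
    outer loop
      vertex 16.4 27.8 0.0
      vertex 7.0 26.1 0.0
      vertex 14.0 14.0 16.0
    endloop
  endfacet
  facet normal -0.5885 0.4998 0.6355
    outer loop
      vertex 7.0 26.1 0.0
      vertex 0.8 18.8 0.0
      vertex 14.0 14.0 16.0
    endloop
  endfacet
  facet normal -0.7714 0.0000 0.6364
    outer loop
      vertex 0.8 18.8 0.0
      vertex 0.8 9.2 0.0
      vertex 14.0 14.0 16.0
    endloop
  endfacet
  facet normal -0.5885 -0.4998 0.6355
    outer loop
      vertex 0.8 9.2 0.0
      vertex 7.0 1.9 0.0
      vertex 14.0 14.0 16.0
    endloop
  endfacet
  facet normal -0.1375 -0.7602 0.6350
    outer loop
      vertex 7.0 1.9 0.0
      vertex 16.4 0.2 0.0
      vertex 14.0 14.0 16.0
    endloop
  endfacet
  facet normal 0.3868 -0.6688 0.6349
    outer loop
      vertex 16.4 0.2 0.0
      vertex 24.7 5.0 0.0
      vertex 14.0 14.0 16.0
    endloop
  endfacet
  facet normal 0.7255 -0.2660 0.6348
    outer loop
      vertex 24.7 5.0 0.0
      vertex 28.0 14.0 0.0
      vertex 14.0 14.0 16.0
    endloop
  endfacet
endsolid part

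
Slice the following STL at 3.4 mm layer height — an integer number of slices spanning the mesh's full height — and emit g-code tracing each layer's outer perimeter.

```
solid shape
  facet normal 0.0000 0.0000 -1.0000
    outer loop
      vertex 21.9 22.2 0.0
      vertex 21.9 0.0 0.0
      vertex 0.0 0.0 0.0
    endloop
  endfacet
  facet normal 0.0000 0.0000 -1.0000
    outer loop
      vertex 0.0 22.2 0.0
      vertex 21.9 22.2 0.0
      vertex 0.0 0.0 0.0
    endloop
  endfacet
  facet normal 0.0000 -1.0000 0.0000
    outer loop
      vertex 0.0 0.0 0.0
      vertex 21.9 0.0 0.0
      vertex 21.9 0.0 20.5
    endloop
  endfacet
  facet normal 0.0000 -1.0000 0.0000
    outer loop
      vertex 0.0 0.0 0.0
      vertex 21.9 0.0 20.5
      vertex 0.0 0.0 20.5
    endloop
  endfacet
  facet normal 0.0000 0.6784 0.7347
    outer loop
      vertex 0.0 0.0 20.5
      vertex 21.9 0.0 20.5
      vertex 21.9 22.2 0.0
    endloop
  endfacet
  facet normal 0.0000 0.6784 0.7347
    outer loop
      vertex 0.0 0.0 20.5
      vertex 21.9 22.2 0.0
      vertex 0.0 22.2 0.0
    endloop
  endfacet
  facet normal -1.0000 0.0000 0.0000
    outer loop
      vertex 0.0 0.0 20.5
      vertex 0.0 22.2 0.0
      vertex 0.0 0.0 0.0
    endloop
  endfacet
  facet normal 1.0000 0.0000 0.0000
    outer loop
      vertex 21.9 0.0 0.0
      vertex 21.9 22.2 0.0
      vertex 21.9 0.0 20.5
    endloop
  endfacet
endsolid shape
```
; perimeter-only toolpath
G21 ; units = mm
G90 ; absolute positioning
G28 ; home
; layer 1
G0 Z3.4
G0 X0.0 Y0.0
G1 X21.9 Y0.0
G1 X21.9 Y18.5
G1 X0.0 Y18.5
G1 X0.0 Y0.0
; layer 2
G0 Z6.8
G0 X0.0 Y0.0
G1 X21.9 Y0.0
G1 X21.9 Y14.8
G1 X0.0 Y14.8
G1 X0.0 Y0.0
; layer 3
G0 Z10.2
G0 X0.0 Y0.0
G1 X21.9 Y0.0
G1 X21.9 Y11.1
G1 X0.0 Y11.1
G1 X0.0 Y0.0
; layer 4
G0 Z13.7
G0 X0.0 Y0.0
G1 X21.9 Y0.0
G1 X21.9 Y7.4
G1 X0.0 Y7.4
G1 X0.0 Y0.0
; layer 5
G0 Z17.1
G0 X0.0 Y0.0
G1 X21.9 Y0.0
G1 X21.9 Y3.7
G1 X0.0 Y3.7
G1 X0.0 Y0.0
M2 ; end

The solid is a wedge (ramp): 21.9 × 22.2 mm base, rising to 20.5 mm along the y=0 edge and sloping linearly to z=0 at y=22.2. Slicing at Δz = 3.4 mm — 6 equal slices spanning the solid's height, so layer i sits at z = i·h/6 — gives 5 non-empty perimeters. Each is a 4-segment closed polygon; G0 lifts to the layer z and rapids to the start vertex, then G1 traces the edges. The cross-section shrinks linearly with z (the slice at the apex is degenerate and omitted).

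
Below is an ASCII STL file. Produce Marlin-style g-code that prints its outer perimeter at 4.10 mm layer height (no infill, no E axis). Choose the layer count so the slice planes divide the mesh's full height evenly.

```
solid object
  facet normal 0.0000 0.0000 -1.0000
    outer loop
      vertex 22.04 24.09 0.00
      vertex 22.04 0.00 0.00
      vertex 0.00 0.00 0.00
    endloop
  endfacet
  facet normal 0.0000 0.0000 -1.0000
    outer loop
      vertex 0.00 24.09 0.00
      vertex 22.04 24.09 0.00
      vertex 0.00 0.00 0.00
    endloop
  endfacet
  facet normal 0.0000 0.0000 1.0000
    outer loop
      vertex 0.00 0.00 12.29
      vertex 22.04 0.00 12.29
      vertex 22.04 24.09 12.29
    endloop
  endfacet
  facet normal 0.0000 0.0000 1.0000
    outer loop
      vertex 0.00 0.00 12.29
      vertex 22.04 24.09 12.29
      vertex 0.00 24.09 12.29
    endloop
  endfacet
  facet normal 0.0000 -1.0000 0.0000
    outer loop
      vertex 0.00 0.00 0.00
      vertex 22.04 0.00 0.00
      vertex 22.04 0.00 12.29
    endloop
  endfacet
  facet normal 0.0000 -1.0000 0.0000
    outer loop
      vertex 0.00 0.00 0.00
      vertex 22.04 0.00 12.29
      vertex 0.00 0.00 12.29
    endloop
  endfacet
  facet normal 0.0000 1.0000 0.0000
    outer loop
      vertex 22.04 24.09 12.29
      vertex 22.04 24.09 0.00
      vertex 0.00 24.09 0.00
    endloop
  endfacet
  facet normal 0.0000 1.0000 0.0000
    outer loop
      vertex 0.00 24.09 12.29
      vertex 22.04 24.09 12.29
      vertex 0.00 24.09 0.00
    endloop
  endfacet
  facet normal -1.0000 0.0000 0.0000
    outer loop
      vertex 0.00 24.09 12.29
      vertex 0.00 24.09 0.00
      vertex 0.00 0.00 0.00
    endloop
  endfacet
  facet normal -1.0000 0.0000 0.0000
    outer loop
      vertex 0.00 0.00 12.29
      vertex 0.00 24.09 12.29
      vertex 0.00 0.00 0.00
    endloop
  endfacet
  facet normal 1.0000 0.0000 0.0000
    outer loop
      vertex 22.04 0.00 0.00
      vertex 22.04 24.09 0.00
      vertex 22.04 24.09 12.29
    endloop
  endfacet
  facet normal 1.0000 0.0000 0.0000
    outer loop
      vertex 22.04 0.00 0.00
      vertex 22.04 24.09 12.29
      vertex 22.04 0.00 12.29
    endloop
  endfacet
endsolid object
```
; perimeter-only toolpath
G21 ; units = mm
G90 ; absolute positioning
G28 ; home
; layer 1
G0 Z4.10
G0 X0.00 Y0.00
G1 X22.04 Y0.00
G1 X22.04 Y24.09
G1 X0.00 Y24.09
G1 X0.00 Y0.00
; layer 2
G0 Z8.19
G0 X0.00 Y0.00
G1 X22.04 Y0.00
G1 X22.04 Y24.09
G1 X0.00 Y24.09
G1 X0.00 Y0.00
; layer 3
G0 Z12.29
G0 X0.00 Y0.00
G1 X22.04 Y0.00
G1 X22.04 Y24.09
G1 X0.00 Y24.09
G1 X0.00 Y0.00
M2 ; end

The solid is a rectangular box, roughly 22 × 24.1 mm footprint and 12.3 mm tall. Slicing at Δz = 4.10 mm — 3 equal slices spanning the solid's height, so layer i sits at z = i·h/3 — gives 3 non-empty perimeters. Each is a 4-segment closed polygon; G0 lifts to the layer z and rapids to the start vertex, then G1 traces the edges.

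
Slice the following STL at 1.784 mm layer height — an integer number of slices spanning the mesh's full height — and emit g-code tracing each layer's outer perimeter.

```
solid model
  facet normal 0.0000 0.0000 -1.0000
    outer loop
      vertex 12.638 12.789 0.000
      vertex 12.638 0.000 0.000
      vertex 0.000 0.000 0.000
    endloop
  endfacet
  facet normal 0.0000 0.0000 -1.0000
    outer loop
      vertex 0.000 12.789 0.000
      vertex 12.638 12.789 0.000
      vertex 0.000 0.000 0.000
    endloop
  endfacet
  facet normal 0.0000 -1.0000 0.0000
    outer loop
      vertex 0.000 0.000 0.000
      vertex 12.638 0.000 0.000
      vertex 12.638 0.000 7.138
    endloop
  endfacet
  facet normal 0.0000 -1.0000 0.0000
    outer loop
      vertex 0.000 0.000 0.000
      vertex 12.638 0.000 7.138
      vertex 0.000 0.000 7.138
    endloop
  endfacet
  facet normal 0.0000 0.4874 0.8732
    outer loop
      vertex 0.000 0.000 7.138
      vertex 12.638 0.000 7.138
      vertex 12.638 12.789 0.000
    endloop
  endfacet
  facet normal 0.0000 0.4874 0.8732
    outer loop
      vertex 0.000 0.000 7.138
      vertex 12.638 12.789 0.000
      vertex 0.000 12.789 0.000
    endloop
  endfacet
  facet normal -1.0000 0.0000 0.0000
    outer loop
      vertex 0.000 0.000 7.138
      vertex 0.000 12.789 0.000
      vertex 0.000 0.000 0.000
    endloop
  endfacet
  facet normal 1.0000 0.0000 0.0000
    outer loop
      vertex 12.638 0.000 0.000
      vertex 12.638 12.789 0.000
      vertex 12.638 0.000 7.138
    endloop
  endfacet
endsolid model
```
; perimeter-only toolpath
G21 ; units = mm
G90 ; absolute positioning
G28 ; home
; layer 1
G0 Z1.784
G0 X0.000 Y0.000
G1 X12.638 Y0.000
G1 X12.638 Y9.592
G1 X0.000 Y9.592
G1 X0.000 Y0.000
; layer 2
G0 Z3.569
G0 X0.000 Y0.000
G1 X12.638 Y0.000
G1 X12.638 Y6.394
G1 X0.000 Y6.394
G1 X0.000 Y0.000
; layer 3
G0 Z5.354
G0 X0.000 Y0.000
G1 X12.638 Y0.000
G1 X12.638 Y3.197
G1 X0.000 Y3.197
G1 X0.000 Y0.000
M2 ; end

The solid is a wedge (ramp): 12.6 × 12.8 mm base, rising to 7.14 mm along the y=0 edge and sloping linearly to z=0 at y=12.8. Slicing at Δz = 1.784 mm — 4 equal slices spanning the solid's height, so layer i sits at z = i·h/4 — gives 3 non-empty perimeters. Each is a 4-segment closed polygon; G0 lifts to the layer z and rapids to the start vertex, then G1 traces the edges. The cross-section shrinks linearly with z (the slice at the apex is degenerate and omitted).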